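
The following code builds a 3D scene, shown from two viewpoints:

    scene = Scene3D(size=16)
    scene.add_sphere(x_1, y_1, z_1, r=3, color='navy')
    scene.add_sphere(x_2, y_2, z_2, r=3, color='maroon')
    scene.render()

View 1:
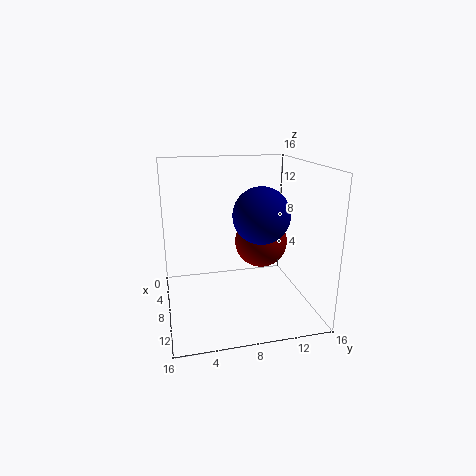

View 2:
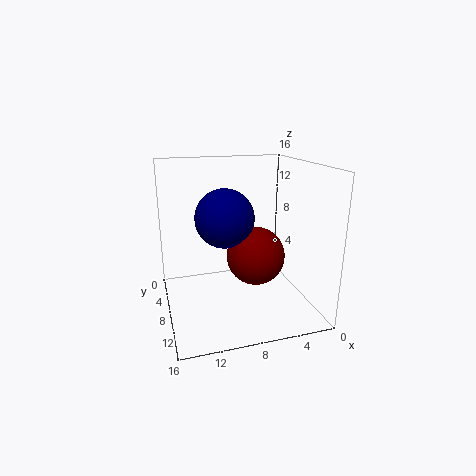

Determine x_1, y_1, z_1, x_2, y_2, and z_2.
x_1 = 10, y_1 = 10, z_1 = 11, x_2 = 7, y_2 = 11, z_2 = 7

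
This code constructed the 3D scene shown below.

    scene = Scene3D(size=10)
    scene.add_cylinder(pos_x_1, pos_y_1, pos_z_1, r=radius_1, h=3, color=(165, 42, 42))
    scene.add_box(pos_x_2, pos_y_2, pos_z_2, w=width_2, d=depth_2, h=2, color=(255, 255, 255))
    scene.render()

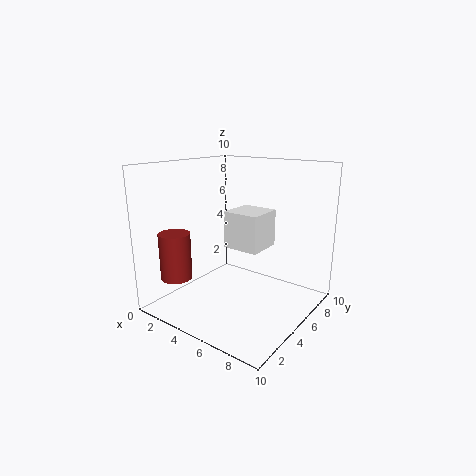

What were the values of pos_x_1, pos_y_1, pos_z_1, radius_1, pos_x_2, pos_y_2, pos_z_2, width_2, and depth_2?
pos_x_1 = 3; pos_y_1 = 1; pos_z_1 = 3; radius_1 = 1; pos_x_2 = 7; pos_y_2 = 1; pos_z_2 = 6; width_2 = 2; depth_2 = 2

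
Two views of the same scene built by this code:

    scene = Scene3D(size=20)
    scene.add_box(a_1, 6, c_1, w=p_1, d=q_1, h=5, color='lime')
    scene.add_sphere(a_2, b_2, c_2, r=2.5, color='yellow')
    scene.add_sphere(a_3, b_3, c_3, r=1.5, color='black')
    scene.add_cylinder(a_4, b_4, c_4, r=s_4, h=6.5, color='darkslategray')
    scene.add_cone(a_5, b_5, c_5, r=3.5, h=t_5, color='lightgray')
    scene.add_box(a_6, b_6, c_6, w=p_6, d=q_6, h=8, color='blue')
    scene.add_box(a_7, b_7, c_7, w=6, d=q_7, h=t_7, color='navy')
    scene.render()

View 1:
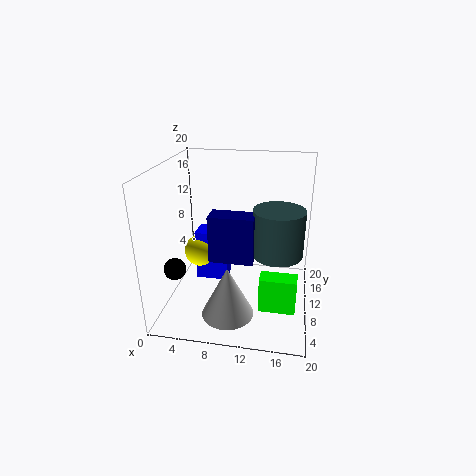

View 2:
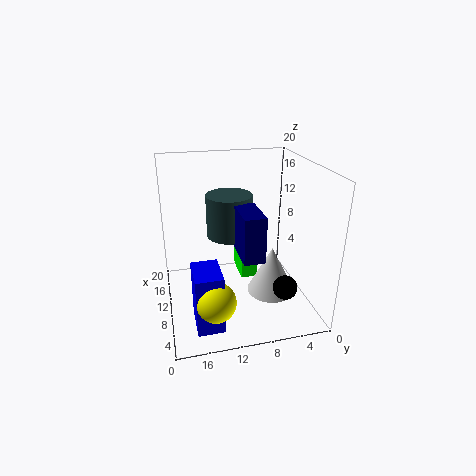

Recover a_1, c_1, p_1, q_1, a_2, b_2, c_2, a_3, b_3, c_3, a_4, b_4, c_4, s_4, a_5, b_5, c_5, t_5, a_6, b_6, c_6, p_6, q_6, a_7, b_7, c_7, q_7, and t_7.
a_1 = 13.5
c_1 = 1
p_1 = 5
q_1 = 2.5
a_2 = 3
b_2 = 14.5
c_2 = 5
a_3 = 2
b_3 = 6
c_3 = 6.5
a_4 = 15.5
b_4 = 10
c_4 = 8
s_4 = 3.5
a_5 = 9.5
b_5 = 5
c_5 = 1
t_5 = 7
a_6 = 2.5
b_6 = 13.5
c_6 = 0.5
p_6 = 5
q_6 = 3.5
a_7 = 6.5
b_7 = 7
c_7 = 7.5
q_7 = 3
t_7 = 6.5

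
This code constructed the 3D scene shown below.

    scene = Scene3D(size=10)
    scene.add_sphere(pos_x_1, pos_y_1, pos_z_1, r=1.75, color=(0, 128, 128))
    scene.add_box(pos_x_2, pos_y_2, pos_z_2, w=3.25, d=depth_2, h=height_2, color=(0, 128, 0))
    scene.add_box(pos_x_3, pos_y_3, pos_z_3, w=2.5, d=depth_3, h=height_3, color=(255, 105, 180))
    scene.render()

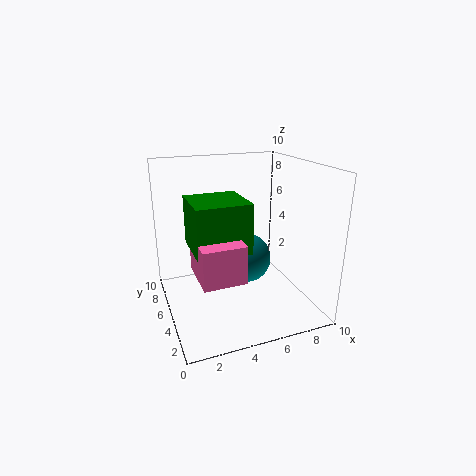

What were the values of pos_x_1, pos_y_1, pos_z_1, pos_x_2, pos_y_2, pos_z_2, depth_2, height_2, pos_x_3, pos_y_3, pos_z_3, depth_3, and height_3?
pos_x_1 = 5.75; pos_y_1 = 5.25; pos_z_1 = 3.25; pos_x_2 = 1.25; pos_y_2 = 1.25; pos_z_2 = 5.5; depth_2 = 3.25; height_2 = 3; pos_x_3 = 1.25; pos_y_3 = 0.25; pos_z_3 = 4.25; depth_3 = 3; height_3 = 2.25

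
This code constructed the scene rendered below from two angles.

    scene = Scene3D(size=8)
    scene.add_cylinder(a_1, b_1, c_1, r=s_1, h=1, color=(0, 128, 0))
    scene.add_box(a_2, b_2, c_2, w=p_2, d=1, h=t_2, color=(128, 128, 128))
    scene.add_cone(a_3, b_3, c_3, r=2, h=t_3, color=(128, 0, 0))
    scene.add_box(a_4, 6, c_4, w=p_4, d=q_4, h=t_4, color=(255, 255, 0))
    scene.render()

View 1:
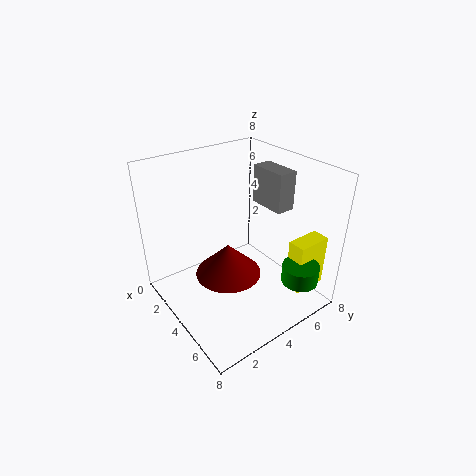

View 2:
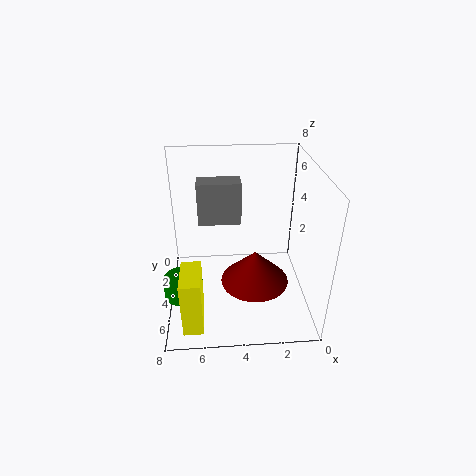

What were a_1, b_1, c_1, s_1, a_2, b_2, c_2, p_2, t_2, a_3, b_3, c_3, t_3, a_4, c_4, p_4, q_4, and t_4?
a_1 = 7
b_1 = 6
c_1 = 2
s_1 = 1
a_2 = 4
b_2 = 5
c_2 = 6
p_2 = 2
t_2 = 2
a_3 = 3
b_3 = 4
c_3 = 1
t_3 = 2
a_4 = 6
c_4 = 1
p_4 = 1
q_4 = 2
t_4 = 3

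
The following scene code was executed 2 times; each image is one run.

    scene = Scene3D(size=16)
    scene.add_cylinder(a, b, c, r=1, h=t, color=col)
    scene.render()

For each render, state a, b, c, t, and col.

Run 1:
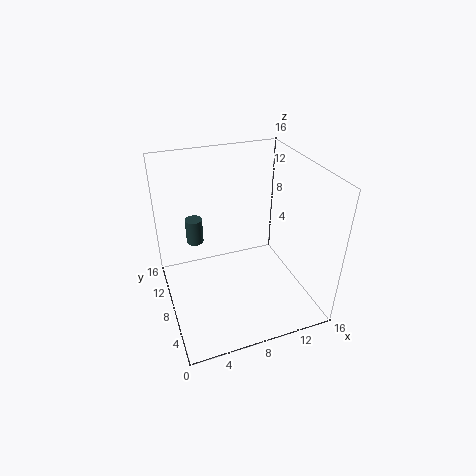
a = 4, b = 12, c = 6, t = 3, col = 'darkslategray'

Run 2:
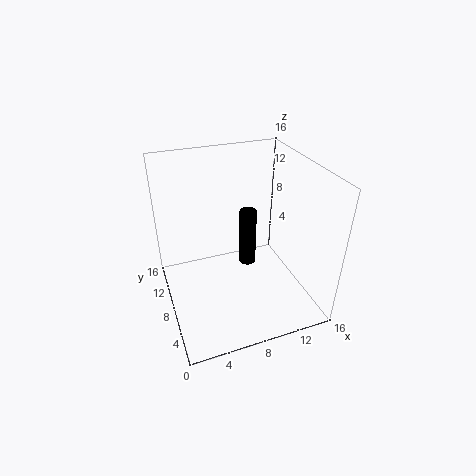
a = 10, b = 10, c = 3, t = 7, col = 'black'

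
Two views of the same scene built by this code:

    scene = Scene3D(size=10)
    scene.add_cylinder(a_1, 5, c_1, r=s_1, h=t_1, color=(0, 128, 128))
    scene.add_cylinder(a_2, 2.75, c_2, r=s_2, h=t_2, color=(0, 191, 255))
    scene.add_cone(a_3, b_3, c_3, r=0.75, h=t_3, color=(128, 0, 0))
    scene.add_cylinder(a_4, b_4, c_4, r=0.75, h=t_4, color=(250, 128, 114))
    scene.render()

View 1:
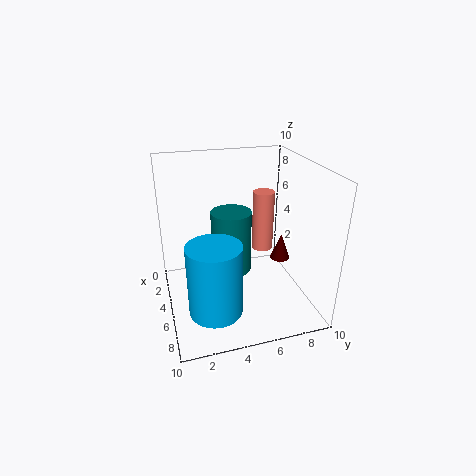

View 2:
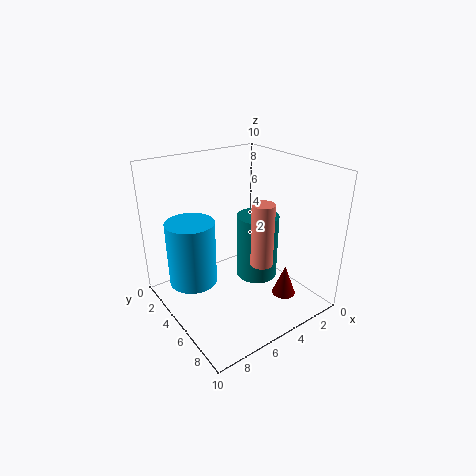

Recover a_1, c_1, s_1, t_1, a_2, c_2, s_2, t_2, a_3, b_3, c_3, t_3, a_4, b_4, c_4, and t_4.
a_1 = 3.25, c_1 = 1.5, s_1 = 1.5, t_1 = 4.75, a_2 = 7.5, c_2 = 1.25, s_2 = 1.75, t_2 = 4.75, a_3 = 4, b_3 = 8.75, c_3 = 2.25, t_3 = 2, a_4 = 4.5, b_4 = 7, c_4 = 3.75, t_4 = 4.25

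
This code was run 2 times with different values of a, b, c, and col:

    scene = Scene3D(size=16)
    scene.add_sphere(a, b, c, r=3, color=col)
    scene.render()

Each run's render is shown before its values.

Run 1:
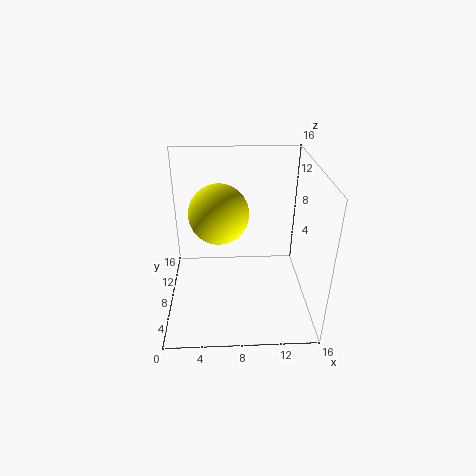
a = 6
b = 6
c = 12
col = 'yellow'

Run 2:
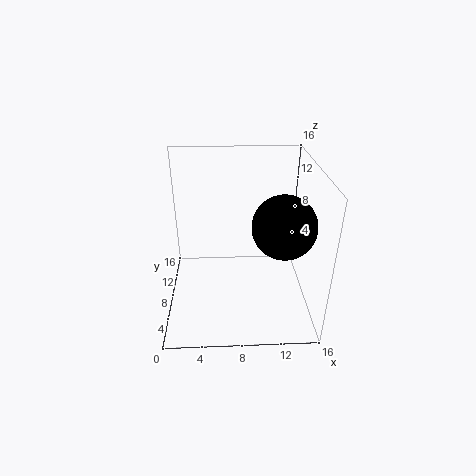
a = 12
b = 3
c = 12
col = 'black'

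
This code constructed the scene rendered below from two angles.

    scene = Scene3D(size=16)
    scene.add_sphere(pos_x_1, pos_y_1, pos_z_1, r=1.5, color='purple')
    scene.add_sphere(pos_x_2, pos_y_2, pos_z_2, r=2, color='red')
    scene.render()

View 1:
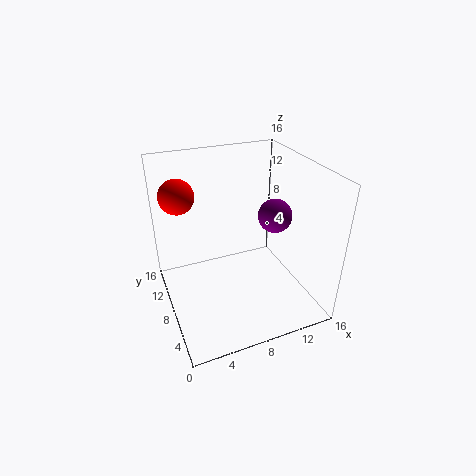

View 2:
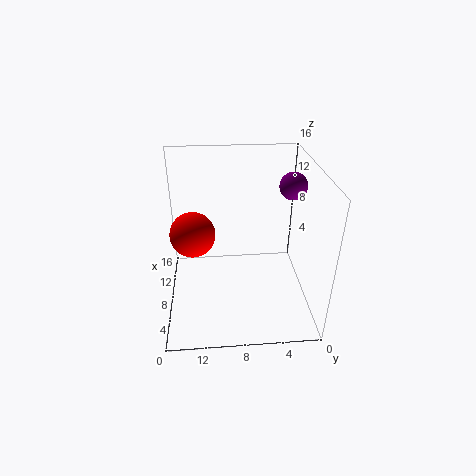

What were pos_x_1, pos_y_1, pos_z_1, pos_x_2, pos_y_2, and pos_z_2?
pos_x_1 = 9; pos_y_1 = 2; pos_z_1 = 13.5; pos_x_2 = 2.5; pos_y_2 = 12.5; pos_z_2 = 12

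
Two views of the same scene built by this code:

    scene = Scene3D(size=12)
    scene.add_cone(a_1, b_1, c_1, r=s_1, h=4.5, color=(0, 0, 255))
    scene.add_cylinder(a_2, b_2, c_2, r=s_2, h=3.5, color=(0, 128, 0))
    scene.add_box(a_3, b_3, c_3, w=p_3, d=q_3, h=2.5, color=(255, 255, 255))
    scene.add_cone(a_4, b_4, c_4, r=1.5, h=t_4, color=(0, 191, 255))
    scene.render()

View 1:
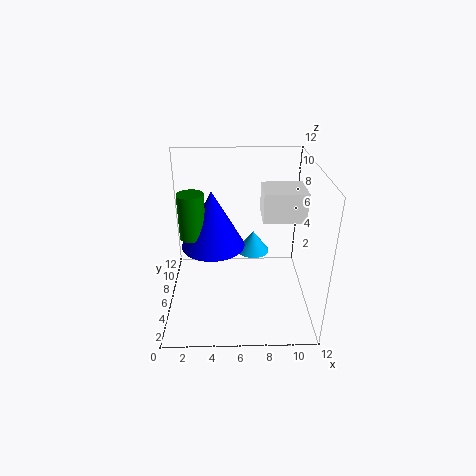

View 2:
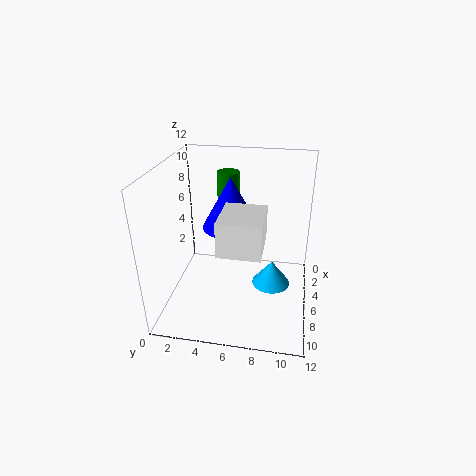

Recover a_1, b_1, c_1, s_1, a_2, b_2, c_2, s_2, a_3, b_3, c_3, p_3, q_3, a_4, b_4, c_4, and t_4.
a_1 = 4, b_1 = 5, c_1 = 6, s_1 = 2.5, a_2 = 2.5, b_2 = 4.5, c_2 = 7, s_2 = 1, a_3 = 8, b_3 = 5.5, c_3 = 7.5, p_3 = 3.5, q_3 = 3, a_4 = 7.5, b_4 = 9, c_4 = 3, t_4 = 2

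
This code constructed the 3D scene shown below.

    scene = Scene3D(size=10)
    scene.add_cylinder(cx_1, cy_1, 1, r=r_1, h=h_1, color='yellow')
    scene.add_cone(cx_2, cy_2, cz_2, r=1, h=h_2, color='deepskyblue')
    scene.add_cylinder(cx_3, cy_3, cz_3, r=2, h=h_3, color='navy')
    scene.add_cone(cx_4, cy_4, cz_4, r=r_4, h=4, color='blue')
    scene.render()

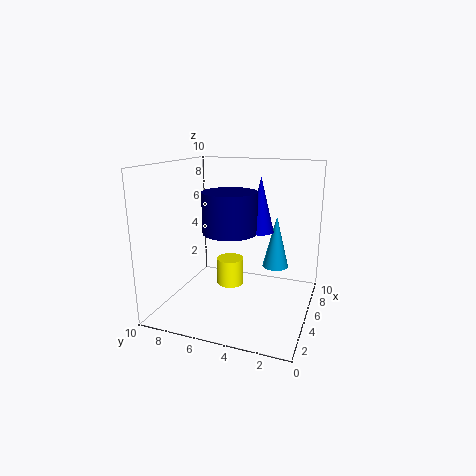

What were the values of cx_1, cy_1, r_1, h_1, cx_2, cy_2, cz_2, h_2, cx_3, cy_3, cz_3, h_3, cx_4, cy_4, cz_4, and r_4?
cx_1 = 6
cy_1 = 6
r_1 = 1
h_1 = 2
cx_2 = 8
cy_2 = 3
cz_2 = 2
h_2 = 4
cx_3 = 6
cy_3 = 6
cz_3 = 5
h_3 = 3
cx_4 = 7
cy_4 = 4
cz_4 = 5
r_4 = 1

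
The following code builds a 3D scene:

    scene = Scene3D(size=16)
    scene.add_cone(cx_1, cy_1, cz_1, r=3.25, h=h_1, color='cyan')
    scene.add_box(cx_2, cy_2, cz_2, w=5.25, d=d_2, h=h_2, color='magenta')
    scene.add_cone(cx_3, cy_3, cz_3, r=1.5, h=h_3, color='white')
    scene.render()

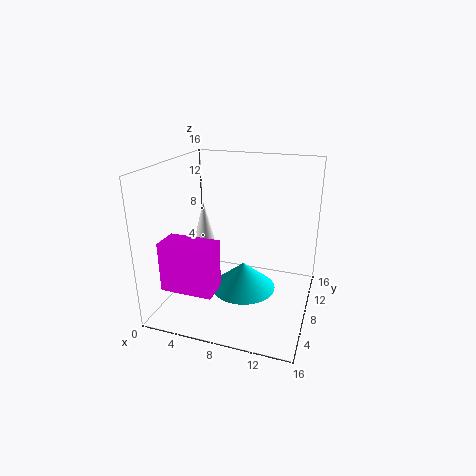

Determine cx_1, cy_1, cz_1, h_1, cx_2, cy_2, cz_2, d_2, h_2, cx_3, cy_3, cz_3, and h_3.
cx_1 = 9.75
cy_1 = 4.5
cz_1 = 4.25
h_1 = 2.75
cx_2 = 2.5
cy_2 = 0.5
cz_2 = 4.75
d_2 = 2.75
h_2 = 5
cx_3 = 5.25
cy_3 = 5.25
cz_3 = 7
h_3 = 5.75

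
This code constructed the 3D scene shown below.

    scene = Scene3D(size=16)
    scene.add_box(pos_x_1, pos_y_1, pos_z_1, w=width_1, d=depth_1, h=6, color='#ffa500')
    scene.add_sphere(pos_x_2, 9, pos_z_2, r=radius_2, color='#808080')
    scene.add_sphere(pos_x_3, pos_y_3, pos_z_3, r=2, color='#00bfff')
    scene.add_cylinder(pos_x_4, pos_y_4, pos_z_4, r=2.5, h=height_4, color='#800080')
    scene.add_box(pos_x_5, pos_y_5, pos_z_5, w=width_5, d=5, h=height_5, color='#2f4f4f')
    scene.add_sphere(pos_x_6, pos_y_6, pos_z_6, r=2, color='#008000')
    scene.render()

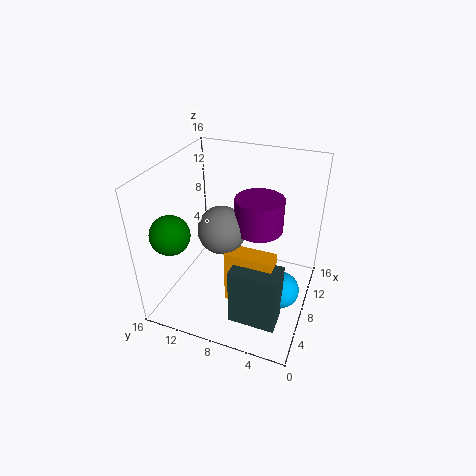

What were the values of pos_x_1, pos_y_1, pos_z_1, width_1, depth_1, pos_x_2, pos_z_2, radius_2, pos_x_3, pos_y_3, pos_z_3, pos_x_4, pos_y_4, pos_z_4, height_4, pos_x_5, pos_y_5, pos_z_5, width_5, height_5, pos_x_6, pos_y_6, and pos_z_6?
pos_x_1 = 4, pos_y_1 = 3, pos_z_1 = 2.5, width_1 = 2, depth_1 = 5, pos_x_2 = 6, pos_z_2 = 10, radius_2 = 2.5, pos_x_3 = 7, pos_y_3 = 2.5, pos_z_3 = 3, pos_x_4 = 7.5, pos_y_4 = 5.5, pos_z_4 = 10, height_4 = 3.5, pos_x_5 = 2.5, pos_y_5 = 2, pos_z_5 = 1, width_5 = 3, height_5 = 6.5, pos_x_6 = 2.5, pos_y_6 = 13, pos_z_6 = 10.5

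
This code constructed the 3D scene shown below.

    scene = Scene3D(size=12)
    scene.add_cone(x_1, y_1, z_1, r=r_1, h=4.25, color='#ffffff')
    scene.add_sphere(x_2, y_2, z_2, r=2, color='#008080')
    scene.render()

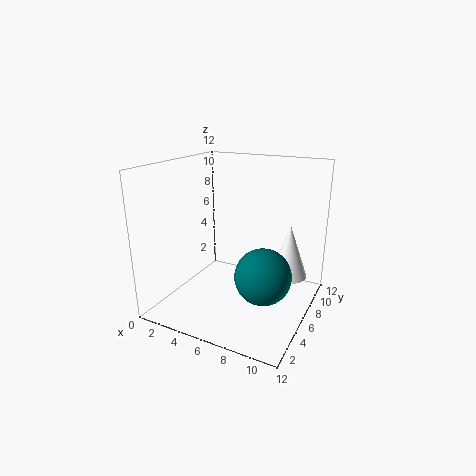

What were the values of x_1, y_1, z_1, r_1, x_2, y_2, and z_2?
x_1 = 10.25, y_1 = 6.75, z_1 = 3.25, r_1 = 1.5, x_2 = 9.75, y_2 = 2.5, z_2 = 5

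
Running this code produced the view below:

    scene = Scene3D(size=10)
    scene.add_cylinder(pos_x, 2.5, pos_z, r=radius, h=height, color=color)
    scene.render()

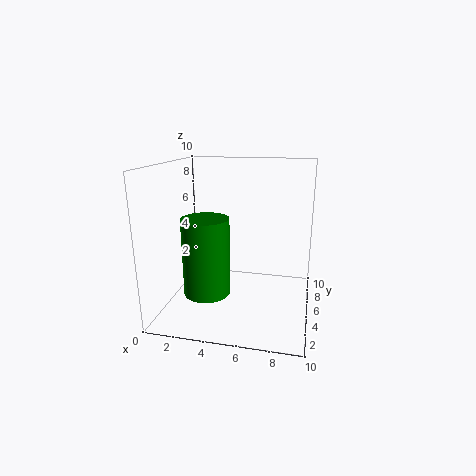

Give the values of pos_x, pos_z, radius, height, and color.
pos_x = 3.5
pos_z = 2
radius = 1.5
height = 5
color = 'green'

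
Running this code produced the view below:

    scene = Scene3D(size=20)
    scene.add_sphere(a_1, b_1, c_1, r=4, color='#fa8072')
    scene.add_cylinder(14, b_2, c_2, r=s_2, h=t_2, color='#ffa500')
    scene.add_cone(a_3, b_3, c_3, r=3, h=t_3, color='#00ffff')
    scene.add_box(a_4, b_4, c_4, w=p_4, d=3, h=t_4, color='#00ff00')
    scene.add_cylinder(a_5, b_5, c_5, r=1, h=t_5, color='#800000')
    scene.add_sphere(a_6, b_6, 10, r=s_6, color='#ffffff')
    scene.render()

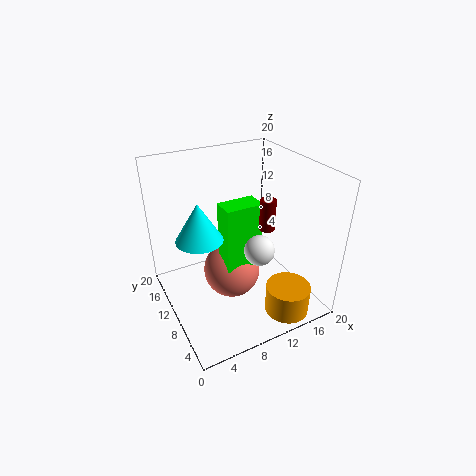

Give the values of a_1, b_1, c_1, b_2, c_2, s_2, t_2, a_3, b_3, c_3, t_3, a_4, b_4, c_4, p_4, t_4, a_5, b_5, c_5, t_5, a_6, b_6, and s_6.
a_1 = 9, b_1 = 10, c_1 = 5, b_2 = 3, c_2 = 1, s_2 = 3, t_2 = 4, a_3 = 4, b_3 = 9, c_3 = 12, t_3 = 5, a_4 = 7, b_4 = 7, c_4 = 7, p_4 = 5, t_4 = 9, a_5 = 12, b_5 = 6, c_5 = 13, t_5 = 4, a_6 = 11, b_6 = 6, s_6 = 2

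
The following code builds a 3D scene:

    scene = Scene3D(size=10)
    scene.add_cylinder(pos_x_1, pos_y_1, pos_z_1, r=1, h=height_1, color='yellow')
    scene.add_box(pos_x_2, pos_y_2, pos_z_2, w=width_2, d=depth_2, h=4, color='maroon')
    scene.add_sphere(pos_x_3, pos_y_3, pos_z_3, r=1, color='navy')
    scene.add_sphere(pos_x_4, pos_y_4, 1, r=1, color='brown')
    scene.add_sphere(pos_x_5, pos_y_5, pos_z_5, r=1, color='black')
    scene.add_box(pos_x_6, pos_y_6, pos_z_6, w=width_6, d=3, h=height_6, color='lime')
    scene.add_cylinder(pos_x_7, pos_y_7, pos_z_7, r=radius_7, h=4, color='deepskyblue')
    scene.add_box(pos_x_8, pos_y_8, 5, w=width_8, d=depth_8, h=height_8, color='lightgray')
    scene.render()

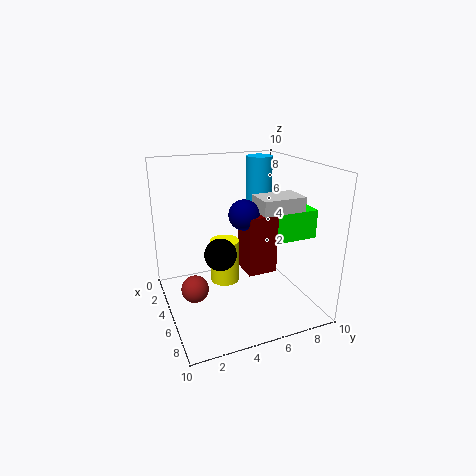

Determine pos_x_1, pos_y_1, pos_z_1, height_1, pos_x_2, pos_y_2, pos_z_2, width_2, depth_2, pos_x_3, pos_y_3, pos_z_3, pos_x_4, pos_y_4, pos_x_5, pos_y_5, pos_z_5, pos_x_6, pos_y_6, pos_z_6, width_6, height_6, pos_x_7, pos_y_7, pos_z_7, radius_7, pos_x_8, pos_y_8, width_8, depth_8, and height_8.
pos_x_1 = 5; pos_y_1 = 4; pos_z_1 = 2; height_1 = 3; pos_x_2 = 5; pos_y_2 = 5; pos_z_2 = 3; width_2 = 2; depth_2 = 2; pos_x_3 = 6; pos_y_3 = 5; pos_z_3 = 7; pos_x_4 = 4; pos_y_4 = 2; pos_x_5 = 7; pos_y_5 = 3; pos_z_5 = 5; pos_x_6 = 4; pos_y_6 = 7; pos_z_6 = 5; width_6 = 3; height_6 = 2; pos_x_7 = 2; pos_y_7 = 8; pos_z_7 = 6; radius_7 = 1; pos_x_8 = 5; pos_y_8 = 6; width_8 = 2; depth_8 = 3; height_8 = 3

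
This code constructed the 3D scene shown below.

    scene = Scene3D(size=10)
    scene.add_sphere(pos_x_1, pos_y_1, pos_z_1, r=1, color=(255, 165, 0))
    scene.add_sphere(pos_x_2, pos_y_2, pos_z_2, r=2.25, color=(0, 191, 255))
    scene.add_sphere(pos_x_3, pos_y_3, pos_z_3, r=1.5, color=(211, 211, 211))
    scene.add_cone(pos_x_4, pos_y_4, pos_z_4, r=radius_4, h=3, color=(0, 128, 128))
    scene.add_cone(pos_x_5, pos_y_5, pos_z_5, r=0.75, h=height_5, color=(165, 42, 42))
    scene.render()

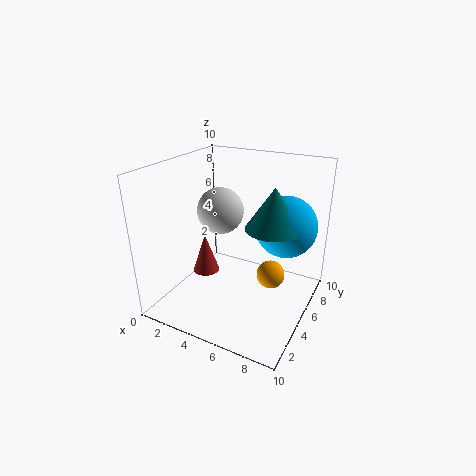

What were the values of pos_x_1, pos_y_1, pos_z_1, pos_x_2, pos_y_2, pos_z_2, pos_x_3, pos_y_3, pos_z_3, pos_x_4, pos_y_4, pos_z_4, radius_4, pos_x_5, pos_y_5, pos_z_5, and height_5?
pos_x_1 = 7.25; pos_y_1 = 5.75; pos_z_1 = 2.25; pos_x_2 = 7.5; pos_y_2 = 7.75; pos_z_2 = 5.25; pos_x_3 = 4.25; pos_y_3 = 4; pos_z_3 = 7.25; pos_x_4 = 7; pos_y_4 = 6.5; pos_z_4 = 5.5; radius_4 = 2; pos_x_5 = 5; pos_y_5 = 1; pos_z_5 = 4.75; height_5 = 2.25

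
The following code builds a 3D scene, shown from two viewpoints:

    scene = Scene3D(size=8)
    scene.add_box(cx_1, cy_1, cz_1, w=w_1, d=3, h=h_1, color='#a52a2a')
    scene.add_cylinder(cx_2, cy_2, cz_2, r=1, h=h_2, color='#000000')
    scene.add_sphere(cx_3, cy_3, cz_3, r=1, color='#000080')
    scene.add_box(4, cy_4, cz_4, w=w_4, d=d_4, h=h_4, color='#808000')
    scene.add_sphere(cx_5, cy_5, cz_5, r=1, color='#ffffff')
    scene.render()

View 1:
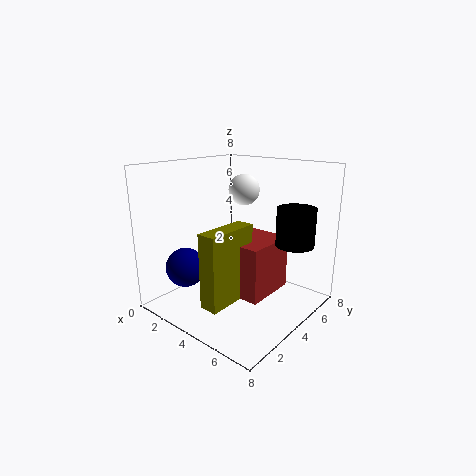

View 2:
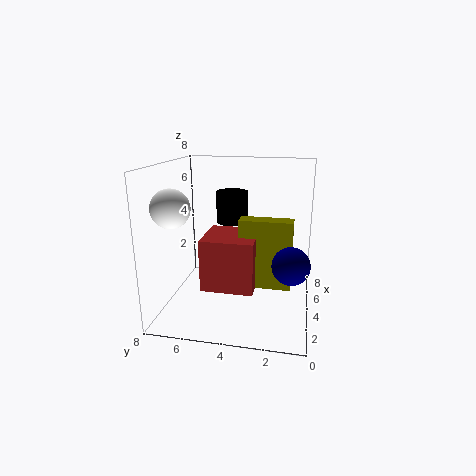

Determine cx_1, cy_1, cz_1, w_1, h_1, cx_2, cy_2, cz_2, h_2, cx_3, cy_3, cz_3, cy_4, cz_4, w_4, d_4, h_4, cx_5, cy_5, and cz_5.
cx_1 = 3, cy_1 = 3, cz_1 = 1, w_1 = 3, h_1 = 3, cx_2 = 7, cy_2 = 5, cz_2 = 4, h_2 = 2, cx_3 = 3, cy_3 = 1, cz_3 = 3, cy_4 = 1, cz_4 = 1, w_4 = 1, d_4 = 3, h_4 = 4, cx_5 = 2, cy_5 = 7, cz_5 = 6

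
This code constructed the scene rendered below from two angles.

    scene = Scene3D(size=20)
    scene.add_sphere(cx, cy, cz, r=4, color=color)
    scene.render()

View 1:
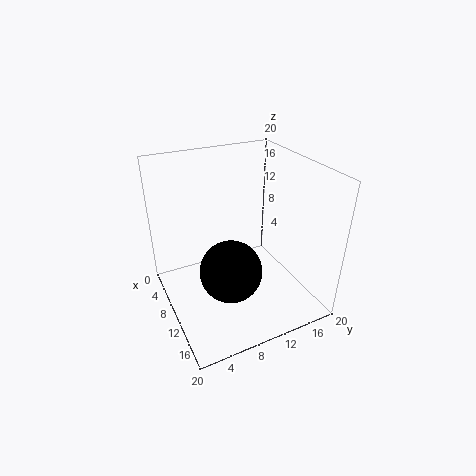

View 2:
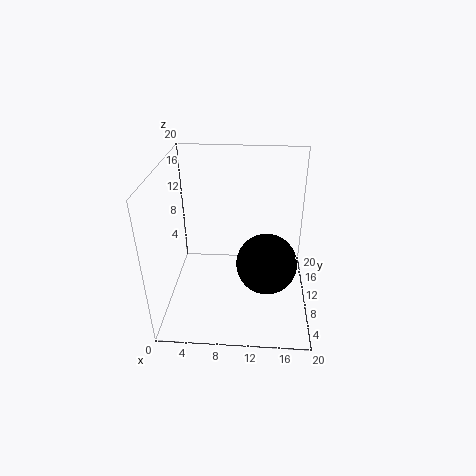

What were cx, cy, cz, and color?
cx = 14; cy = 7; cz = 8; color = 'black'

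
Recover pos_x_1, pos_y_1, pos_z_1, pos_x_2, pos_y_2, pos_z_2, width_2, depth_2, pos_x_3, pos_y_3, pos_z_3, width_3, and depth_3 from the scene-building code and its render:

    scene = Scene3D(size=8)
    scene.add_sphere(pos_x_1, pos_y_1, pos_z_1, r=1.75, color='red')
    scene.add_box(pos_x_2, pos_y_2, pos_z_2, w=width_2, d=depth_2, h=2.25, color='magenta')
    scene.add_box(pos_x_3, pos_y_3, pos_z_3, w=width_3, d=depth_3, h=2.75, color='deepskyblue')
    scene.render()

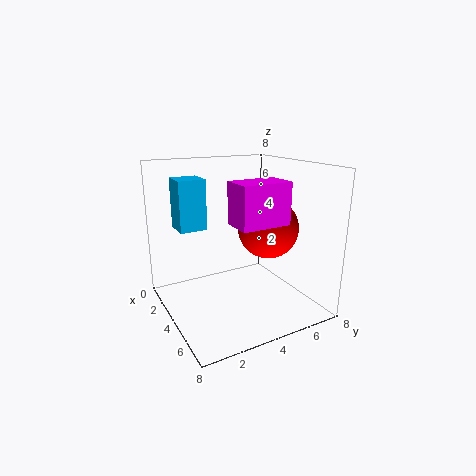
pos_x_1 = 4, pos_y_1 = 6, pos_z_1 = 4.25, pos_x_2 = 4.25, pos_y_2 = 3.25, pos_z_2 = 5, width_2 = 1.75, depth_2 = 2.75, pos_x_3 = 1.75, pos_y_3 = 1, pos_z_3 = 4.5, width_3 = 1.5, depth_3 = 1.5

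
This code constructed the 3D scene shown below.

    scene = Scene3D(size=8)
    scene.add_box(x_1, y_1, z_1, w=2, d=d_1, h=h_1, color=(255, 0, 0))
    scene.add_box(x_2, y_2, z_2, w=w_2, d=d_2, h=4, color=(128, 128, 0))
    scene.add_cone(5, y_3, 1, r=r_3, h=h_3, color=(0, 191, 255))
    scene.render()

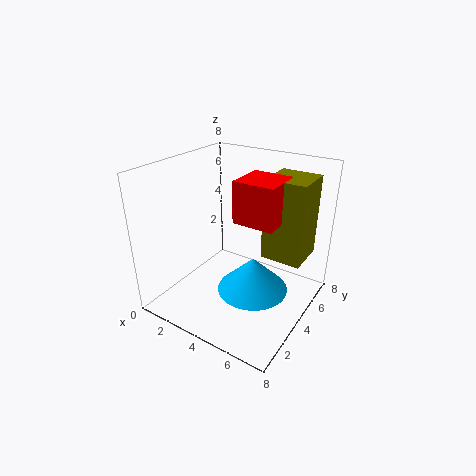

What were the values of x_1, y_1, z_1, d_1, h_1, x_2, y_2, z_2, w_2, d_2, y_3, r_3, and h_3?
x_1 = 5; y_1 = 2; z_1 = 6; d_1 = 2; h_1 = 2; x_2 = 6; y_2 = 3; z_2 = 4; w_2 = 2; d_2 = 2; y_3 = 4; r_3 = 2; h_3 = 2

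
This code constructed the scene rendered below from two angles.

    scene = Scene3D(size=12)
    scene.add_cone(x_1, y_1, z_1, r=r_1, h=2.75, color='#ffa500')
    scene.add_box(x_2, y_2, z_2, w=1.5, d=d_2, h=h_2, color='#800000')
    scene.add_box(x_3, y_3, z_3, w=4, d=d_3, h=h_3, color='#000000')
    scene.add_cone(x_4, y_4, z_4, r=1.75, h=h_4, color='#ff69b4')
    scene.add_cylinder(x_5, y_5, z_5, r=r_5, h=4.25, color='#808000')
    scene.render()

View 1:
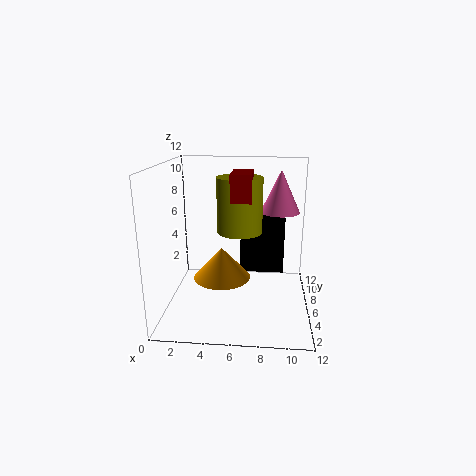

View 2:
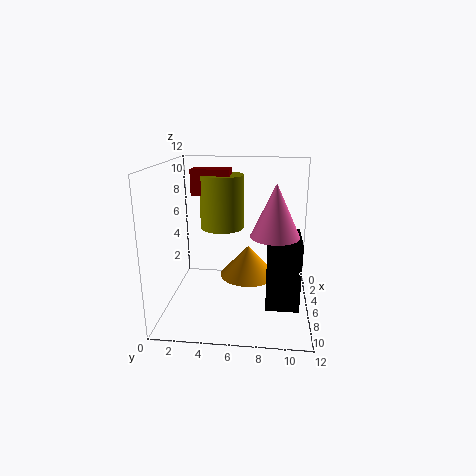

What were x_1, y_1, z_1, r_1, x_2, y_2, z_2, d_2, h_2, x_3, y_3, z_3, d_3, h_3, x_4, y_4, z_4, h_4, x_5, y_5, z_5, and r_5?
x_1 = 4.5, y_1 = 6.75, z_1 = 2, r_1 = 2.5, x_2 = 5.75, y_2 = 2.5, z_2 = 9.75, d_2 = 3, h_2 = 2, x_3 = 6, y_3 = 8.5, z_3 = 1.75, d_3 = 2.5, h_3 = 5.25, x_4 = 9.5, y_4 = 9, z_4 = 7.5, h_4 = 3.75, x_5 = 6.25, y_5 = 4.75, z_5 = 7, r_5 = 1.75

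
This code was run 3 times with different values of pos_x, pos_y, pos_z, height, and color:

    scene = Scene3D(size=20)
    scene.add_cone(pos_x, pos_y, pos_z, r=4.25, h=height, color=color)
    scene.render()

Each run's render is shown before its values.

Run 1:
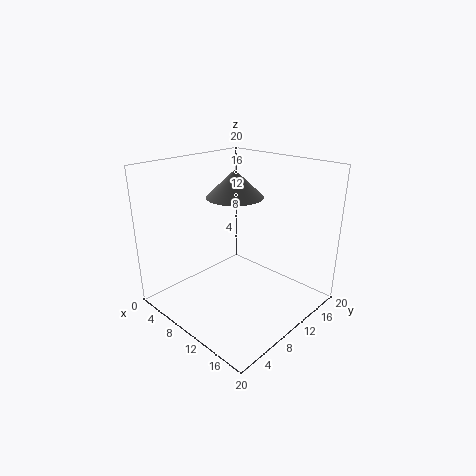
pos_x = 6.5; pos_y = 13; pos_z = 14.5; height = 4; color = 'gray'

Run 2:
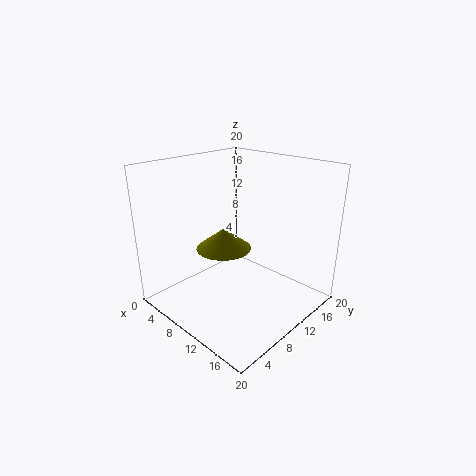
pos_x = 5.25; pos_y = 11.75; pos_z = 6.25; height = 3.25; color = 'olive'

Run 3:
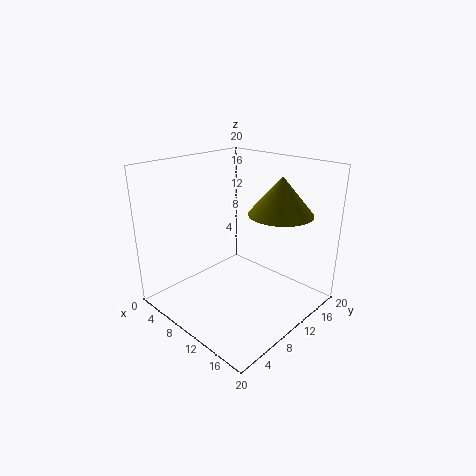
pos_x = 15; pos_y = 12.75; pos_z = 14; height = 5; color = 'olive'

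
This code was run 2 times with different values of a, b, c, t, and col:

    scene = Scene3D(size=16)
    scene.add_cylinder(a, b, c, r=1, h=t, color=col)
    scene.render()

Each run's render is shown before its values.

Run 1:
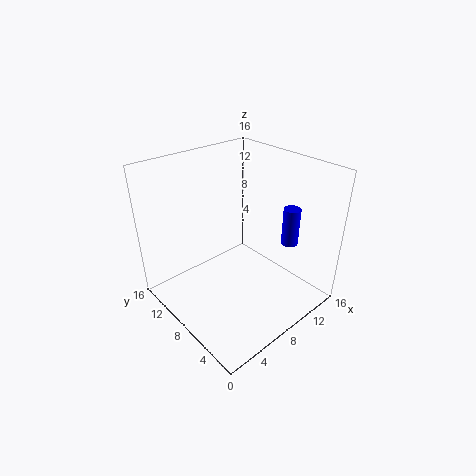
a = 14, b = 5.5, c = 6, t = 4.5, col = 'blue'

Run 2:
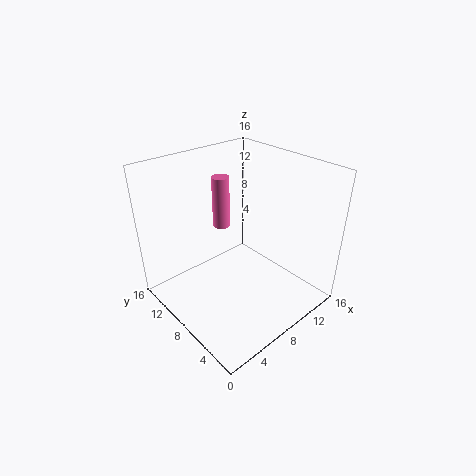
a = 8.5, b = 11.5, c = 8, t = 6, col = 'hotpink'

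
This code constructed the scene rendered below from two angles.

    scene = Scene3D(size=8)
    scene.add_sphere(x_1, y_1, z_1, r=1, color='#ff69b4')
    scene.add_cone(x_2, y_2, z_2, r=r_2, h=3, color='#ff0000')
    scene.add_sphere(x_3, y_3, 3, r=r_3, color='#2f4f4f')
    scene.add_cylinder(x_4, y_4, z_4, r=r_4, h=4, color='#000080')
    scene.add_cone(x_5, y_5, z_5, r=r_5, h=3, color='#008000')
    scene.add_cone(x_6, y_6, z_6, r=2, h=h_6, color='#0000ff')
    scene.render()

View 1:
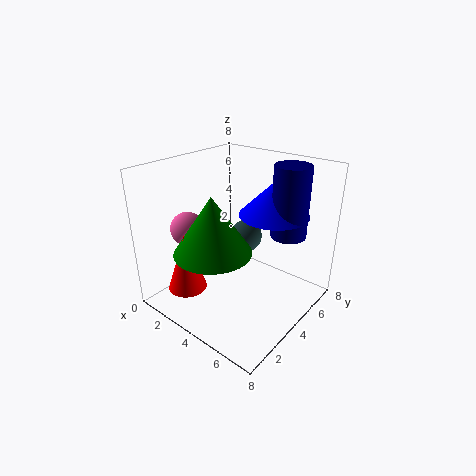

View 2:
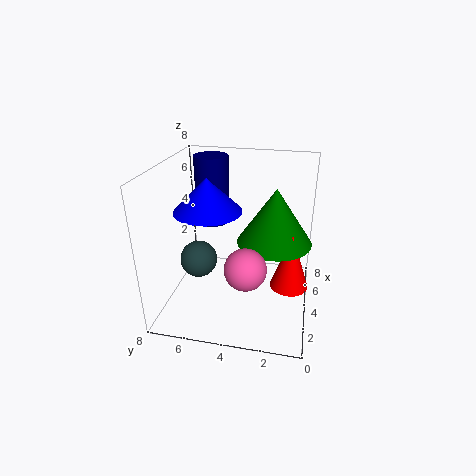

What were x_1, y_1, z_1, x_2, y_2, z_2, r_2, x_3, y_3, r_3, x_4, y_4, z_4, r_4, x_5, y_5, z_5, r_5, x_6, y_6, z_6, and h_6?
x_1 = 1
y_1 = 3
z_1 = 4
x_2 = 3
y_2 = 1
z_2 = 2
r_2 = 1
x_3 = 3
y_3 = 6
r_3 = 1
x_4 = 6
y_4 = 6
z_4 = 4
r_4 = 1
x_5 = 4
y_5 = 2
z_5 = 4
r_5 = 2
x_6 = 5
y_6 = 6
z_6 = 5
h_6 = 2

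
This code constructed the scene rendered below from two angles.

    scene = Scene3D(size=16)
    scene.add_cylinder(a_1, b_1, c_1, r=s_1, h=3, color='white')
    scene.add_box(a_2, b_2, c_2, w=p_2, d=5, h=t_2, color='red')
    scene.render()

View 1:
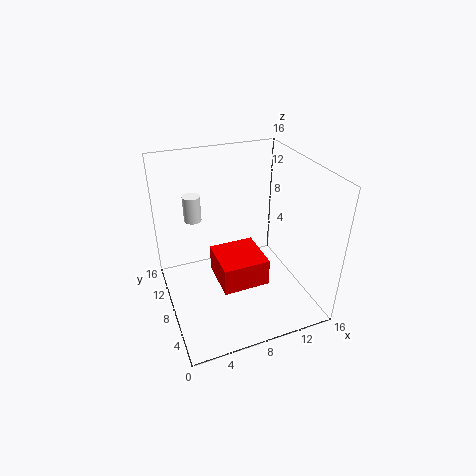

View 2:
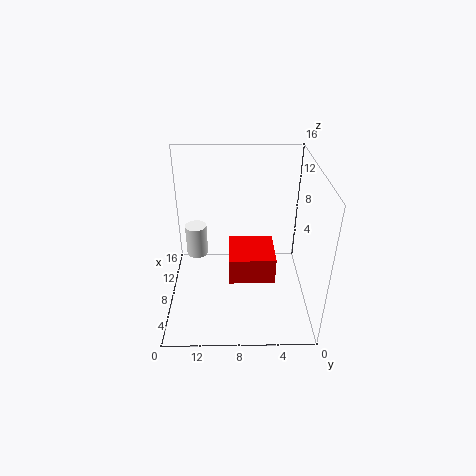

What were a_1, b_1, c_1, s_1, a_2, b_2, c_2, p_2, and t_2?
a_1 = 4; b_1 = 12; c_1 = 9; s_1 = 1; a_2 = 5; b_2 = 4; c_2 = 4; p_2 = 5; t_2 = 3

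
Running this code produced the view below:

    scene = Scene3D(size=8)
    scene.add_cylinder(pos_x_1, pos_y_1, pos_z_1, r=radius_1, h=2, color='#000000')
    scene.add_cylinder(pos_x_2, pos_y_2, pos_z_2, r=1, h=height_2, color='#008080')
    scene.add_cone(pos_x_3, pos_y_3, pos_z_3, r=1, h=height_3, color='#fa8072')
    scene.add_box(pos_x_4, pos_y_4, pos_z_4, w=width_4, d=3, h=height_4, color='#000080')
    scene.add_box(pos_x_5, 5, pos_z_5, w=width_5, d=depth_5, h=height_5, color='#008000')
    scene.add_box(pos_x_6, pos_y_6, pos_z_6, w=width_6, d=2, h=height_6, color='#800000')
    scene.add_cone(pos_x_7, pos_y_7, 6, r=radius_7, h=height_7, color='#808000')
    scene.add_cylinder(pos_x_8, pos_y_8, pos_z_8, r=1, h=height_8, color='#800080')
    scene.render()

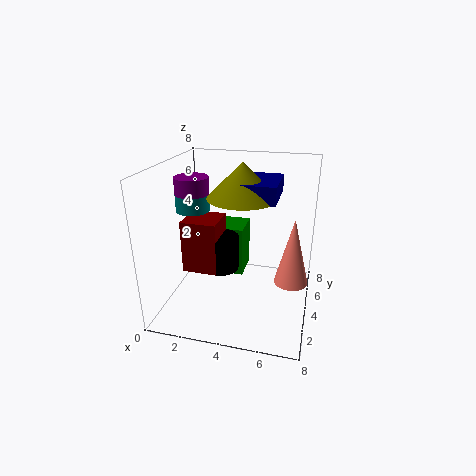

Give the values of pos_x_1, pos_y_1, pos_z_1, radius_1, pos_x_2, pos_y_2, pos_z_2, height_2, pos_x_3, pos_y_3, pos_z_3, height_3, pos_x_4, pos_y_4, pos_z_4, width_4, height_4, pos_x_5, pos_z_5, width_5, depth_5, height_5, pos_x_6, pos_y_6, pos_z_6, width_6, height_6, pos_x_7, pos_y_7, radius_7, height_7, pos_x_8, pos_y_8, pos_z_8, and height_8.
pos_x_1 = 3
pos_y_1 = 4
pos_z_1 = 2
radius_1 = 1
pos_x_2 = 1
pos_y_2 = 5
pos_z_2 = 5
height_2 = 1
pos_x_3 = 7
pos_y_3 = 5
pos_z_3 = 1
height_3 = 4
pos_x_4 = 4
pos_y_4 = 4
pos_z_4 = 6
width_4 = 2
height_4 = 1
pos_x_5 = 2
pos_z_5 = 1
width_5 = 2
depth_5 = 2
height_5 = 3
pos_x_6 = 1
pos_y_6 = 3
pos_z_6 = 2
width_6 = 2
height_6 = 3
pos_x_7 = 4
pos_y_7 = 5
radius_7 = 2
height_7 = 2
pos_x_8 = 1
pos_y_8 = 5
pos_z_8 = 6
height_8 = 1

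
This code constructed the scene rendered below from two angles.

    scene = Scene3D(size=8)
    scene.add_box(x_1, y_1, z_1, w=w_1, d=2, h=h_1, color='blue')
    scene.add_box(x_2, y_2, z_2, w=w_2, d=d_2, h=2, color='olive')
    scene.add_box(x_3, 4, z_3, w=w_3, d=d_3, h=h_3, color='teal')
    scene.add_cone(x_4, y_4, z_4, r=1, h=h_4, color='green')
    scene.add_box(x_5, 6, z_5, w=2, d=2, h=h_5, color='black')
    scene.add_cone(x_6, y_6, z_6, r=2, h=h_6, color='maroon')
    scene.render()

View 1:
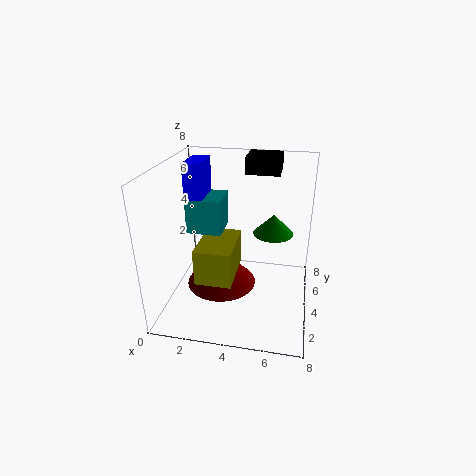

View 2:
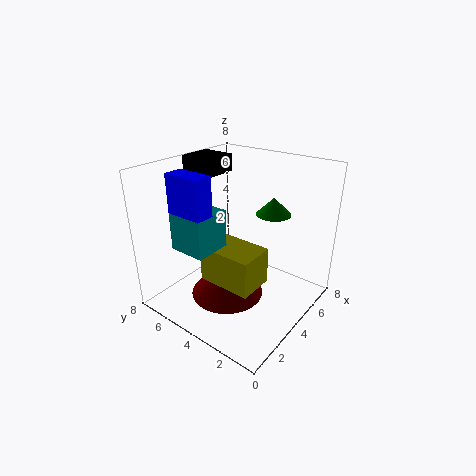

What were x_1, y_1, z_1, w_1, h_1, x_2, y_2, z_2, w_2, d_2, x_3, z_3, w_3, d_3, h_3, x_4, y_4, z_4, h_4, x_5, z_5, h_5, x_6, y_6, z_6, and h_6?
x_1 = 1; y_1 = 4; z_1 = 6; w_1 = 1; h_1 = 2; x_2 = 2; y_2 = 2; z_2 = 2; w_2 = 2; d_2 = 3; x_3 = 1; z_3 = 4; w_3 = 2; d_3 = 2; h_3 = 2; x_4 = 6; y_4 = 3; z_4 = 5; h_4 = 1; x_5 = 4; z_5 = 7; h_5 = 1; x_6 = 3; y_6 = 4; z_6 = 1; h_6 = 2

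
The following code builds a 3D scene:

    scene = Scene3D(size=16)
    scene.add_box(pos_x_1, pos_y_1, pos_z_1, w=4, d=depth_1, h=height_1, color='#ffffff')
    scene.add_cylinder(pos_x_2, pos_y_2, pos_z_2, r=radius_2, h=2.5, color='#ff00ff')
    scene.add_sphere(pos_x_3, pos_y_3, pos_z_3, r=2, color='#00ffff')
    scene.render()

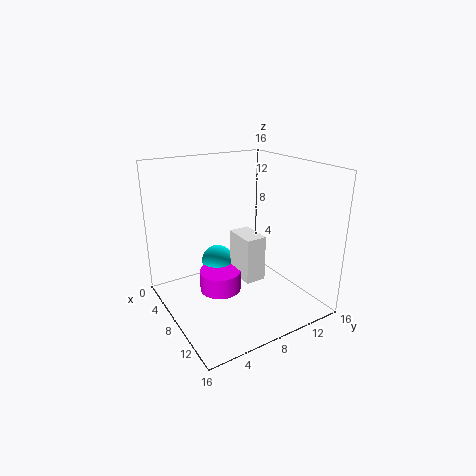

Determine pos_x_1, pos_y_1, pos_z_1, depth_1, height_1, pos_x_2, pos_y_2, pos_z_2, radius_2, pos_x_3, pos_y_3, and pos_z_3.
pos_x_1 = 4.5, pos_y_1 = 9, pos_z_1 = 2, depth_1 = 2.5, height_1 = 5.5, pos_x_2 = 5.5, pos_y_2 = 7, pos_z_2 = 0.5, radius_2 = 2.5, pos_x_3 = 3, pos_y_3 = 8, pos_z_3 = 3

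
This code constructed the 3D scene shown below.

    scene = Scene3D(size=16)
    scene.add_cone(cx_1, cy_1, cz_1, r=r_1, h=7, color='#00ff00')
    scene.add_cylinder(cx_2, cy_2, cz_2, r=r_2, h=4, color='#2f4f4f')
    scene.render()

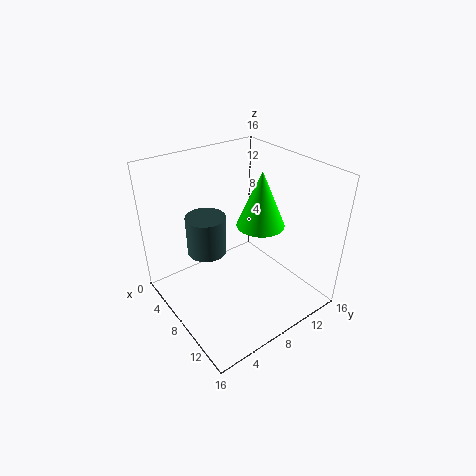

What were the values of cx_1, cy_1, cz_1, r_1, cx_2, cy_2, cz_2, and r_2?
cx_1 = 6
cy_1 = 13
cz_1 = 7
r_1 = 3
cx_2 = 8
cy_2 = 4
cz_2 = 8
r_2 = 2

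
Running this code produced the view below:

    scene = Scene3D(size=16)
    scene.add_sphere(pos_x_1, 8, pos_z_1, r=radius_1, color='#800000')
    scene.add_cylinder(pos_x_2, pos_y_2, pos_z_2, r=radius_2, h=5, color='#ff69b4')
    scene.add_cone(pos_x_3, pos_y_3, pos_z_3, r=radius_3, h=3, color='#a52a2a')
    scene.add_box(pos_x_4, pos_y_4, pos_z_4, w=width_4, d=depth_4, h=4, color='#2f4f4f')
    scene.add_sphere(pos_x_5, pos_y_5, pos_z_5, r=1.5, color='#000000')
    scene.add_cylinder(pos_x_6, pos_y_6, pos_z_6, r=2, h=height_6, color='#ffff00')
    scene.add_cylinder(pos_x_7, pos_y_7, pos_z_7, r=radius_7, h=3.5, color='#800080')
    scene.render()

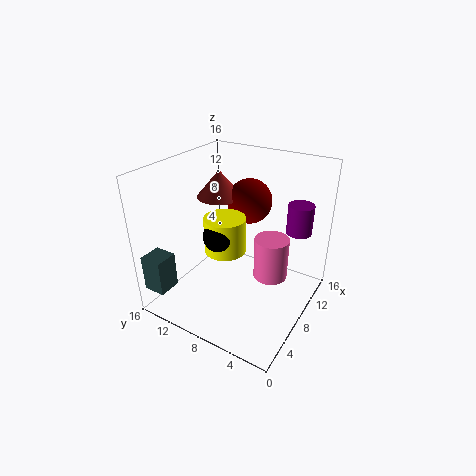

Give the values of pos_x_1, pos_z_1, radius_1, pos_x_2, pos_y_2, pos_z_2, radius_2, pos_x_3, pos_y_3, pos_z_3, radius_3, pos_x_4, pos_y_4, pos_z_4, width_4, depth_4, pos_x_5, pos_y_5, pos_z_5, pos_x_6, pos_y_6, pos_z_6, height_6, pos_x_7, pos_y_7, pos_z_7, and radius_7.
pos_x_1 = 10.5
pos_z_1 = 11.5
radius_1 = 2.5
pos_x_2 = 10.5
pos_y_2 = 5
pos_z_2 = 2.5
radius_2 = 2
pos_x_3 = 9
pos_y_3 = 11
pos_z_3 = 12
radius_3 = 2.5
pos_x_4 = 0.5
pos_y_4 = 13
pos_z_4 = 3
width_4 = 2.5
depth_4 = 2.5
pos_x_5 = 3
pos_y_5 = 7
pos_z_5 = 11
pos_x_6 = 4
pos_y_6 = 7
pos_z_6 = 9
height_6 = 3.5
pos_x_7 = 13.5
pos_y_7 = 3
pos_z_7 = 7.5
radius_7 = 1.5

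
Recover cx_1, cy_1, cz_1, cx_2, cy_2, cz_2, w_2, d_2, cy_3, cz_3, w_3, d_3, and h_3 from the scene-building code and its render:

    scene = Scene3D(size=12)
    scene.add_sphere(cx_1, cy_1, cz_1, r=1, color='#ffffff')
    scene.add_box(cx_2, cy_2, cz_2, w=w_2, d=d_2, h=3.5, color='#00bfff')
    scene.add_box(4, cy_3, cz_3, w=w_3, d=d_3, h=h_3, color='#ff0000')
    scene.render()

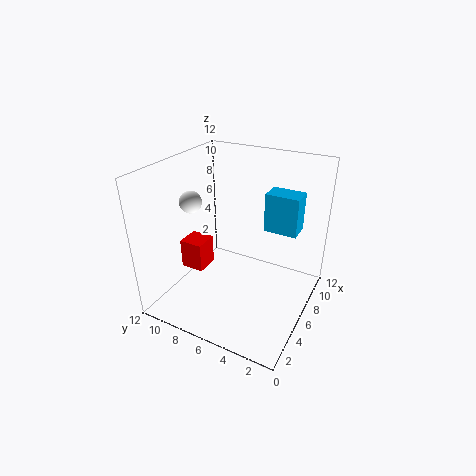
cx_1 = 6.5; cy_1 = 11; cz_1 = 8; cx_2 = 9; cy_2 = 2; cz_2 = 5.5; w_2 = 2; d_2 = 3; cy_3 = 8.5; cz_3 = 3; w_3 = 2; d_3 = 2; h_3 = 2.5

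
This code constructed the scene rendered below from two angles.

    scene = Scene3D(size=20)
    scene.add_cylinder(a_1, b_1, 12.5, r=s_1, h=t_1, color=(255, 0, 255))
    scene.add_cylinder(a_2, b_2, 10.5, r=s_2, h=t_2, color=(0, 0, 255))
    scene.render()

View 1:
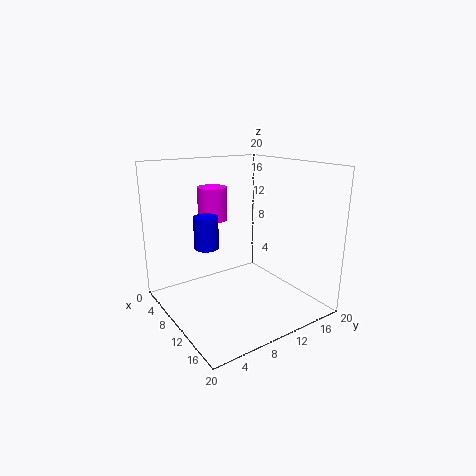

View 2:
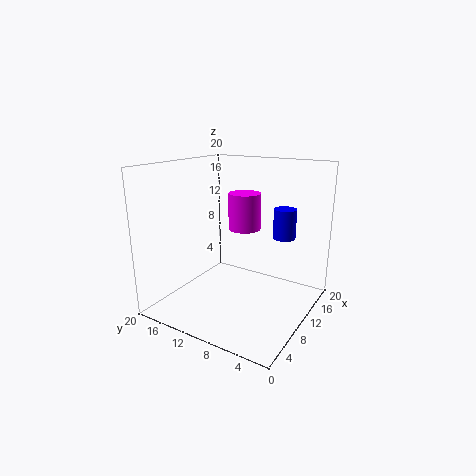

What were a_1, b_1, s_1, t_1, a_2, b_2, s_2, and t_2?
a_1 = 7.5; b_1 = 7.5; s_1 = 2; t_1 = 4.5; a_2 = 12; b_2 = 4; s_2 = 1.5; t_2 = 4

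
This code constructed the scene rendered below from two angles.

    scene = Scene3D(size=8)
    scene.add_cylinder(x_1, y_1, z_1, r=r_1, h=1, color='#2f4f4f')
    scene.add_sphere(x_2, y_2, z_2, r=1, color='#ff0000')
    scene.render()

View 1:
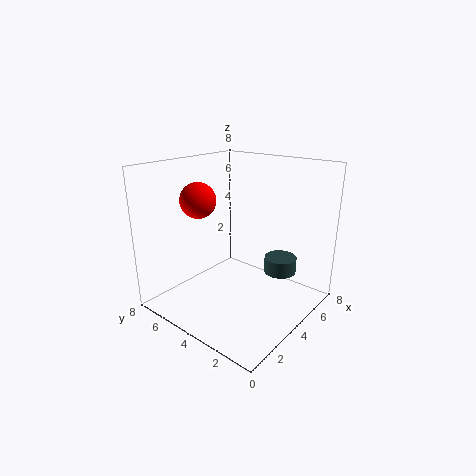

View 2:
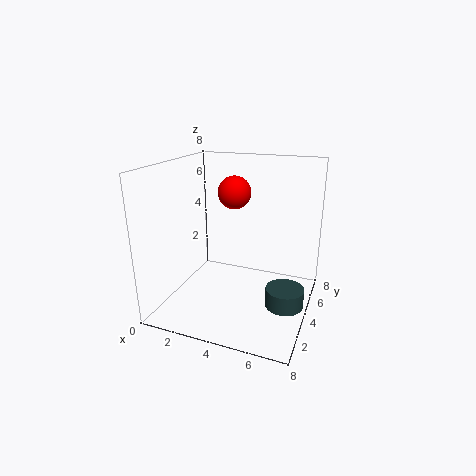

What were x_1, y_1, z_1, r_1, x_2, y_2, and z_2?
x_1 = 7; y_1 = 3; z_1 = 1; r_1 = 1; x_2 = 3; y_2 = 6; z_2 = 6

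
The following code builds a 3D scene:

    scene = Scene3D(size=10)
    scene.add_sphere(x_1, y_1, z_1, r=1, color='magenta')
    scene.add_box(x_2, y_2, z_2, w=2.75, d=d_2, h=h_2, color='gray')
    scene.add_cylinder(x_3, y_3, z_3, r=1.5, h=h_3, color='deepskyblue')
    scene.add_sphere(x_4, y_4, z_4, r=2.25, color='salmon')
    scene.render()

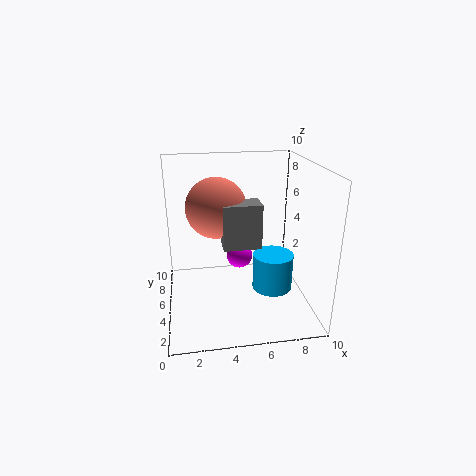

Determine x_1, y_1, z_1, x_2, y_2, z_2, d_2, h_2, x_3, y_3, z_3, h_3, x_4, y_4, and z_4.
x_1 = 5.5; y_1 = 7.25; z_1 = 2.5; x_2 = 4; y_2 = 5; z_2 = 4; d_2 = 1.75; h_2 = 3.25; x_3 = 7.75; y_3 = 5.5; z_3 = 0.5; h_3 = 2.75; x_4 = 3.75; y_4 = 7.25; z_4 = 6.5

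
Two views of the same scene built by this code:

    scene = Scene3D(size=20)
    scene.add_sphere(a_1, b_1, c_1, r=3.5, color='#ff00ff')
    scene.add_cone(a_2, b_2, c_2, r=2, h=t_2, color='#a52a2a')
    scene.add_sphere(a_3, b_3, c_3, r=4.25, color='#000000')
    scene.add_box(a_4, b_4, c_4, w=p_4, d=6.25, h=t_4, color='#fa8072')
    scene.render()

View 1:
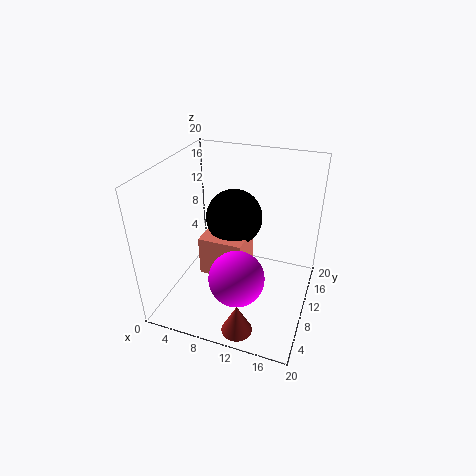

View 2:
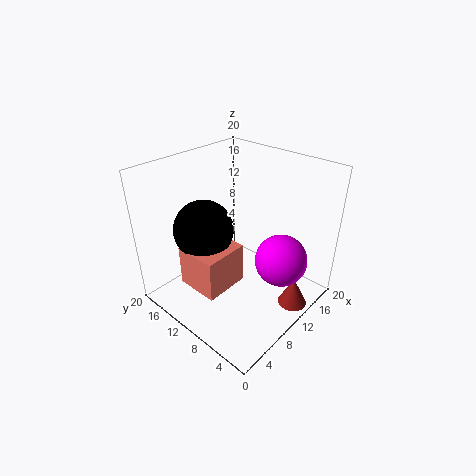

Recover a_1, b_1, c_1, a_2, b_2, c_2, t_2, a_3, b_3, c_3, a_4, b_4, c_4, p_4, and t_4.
a_1 = 12
b_1 = 4
c_1 = 8
a_2 = 12.75
b_2 = 2
c_2 = 1.25
t_2 = 4
a_3 = 7.75
b_3 = 14.5
c_3 = 10.5
a_4 = 4
b_4 = 9.5
c_4 = 2.75
p_4 = 6.5
t_4 = 6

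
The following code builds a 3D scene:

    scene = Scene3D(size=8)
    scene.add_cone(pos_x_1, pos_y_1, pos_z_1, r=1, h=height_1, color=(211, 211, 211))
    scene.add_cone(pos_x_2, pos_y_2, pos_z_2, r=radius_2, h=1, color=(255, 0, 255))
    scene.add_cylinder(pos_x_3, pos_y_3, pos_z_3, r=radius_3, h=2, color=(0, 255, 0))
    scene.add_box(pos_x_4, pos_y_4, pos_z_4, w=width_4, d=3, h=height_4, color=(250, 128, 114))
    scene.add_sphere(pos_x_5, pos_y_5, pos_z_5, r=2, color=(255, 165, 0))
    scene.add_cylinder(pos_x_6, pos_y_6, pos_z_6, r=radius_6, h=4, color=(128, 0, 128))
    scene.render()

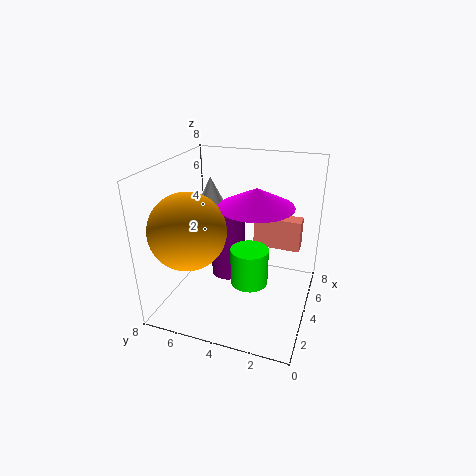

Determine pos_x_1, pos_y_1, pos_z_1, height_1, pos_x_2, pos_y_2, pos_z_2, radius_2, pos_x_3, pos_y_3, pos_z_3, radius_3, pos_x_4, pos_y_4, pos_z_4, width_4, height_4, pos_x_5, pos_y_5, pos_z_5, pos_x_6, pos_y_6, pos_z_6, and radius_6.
pos_x_1 = 5, pos_y_1 = 6, pos_z_1 = 5, height_1 = 2, pos_x_2 = 4, pos_y_2 = 3, pos_z_2 = 6, radius_2 = 2, pos_x_3 = 3, pos_y_3 = 3, pos_z_3 = 2, radius_3 = 1, pos_x_4 = 7, pos_y_4 = 1, pos_z_4 = 2, width_4 = 1, height_4 = 2, pos_x_5 = 2, pos_y_5 = 6, pos_z_5 = 5, pos_x_6 = 5, pos_y_6 = 5, pos_z_6 = 1, radius_6 = 1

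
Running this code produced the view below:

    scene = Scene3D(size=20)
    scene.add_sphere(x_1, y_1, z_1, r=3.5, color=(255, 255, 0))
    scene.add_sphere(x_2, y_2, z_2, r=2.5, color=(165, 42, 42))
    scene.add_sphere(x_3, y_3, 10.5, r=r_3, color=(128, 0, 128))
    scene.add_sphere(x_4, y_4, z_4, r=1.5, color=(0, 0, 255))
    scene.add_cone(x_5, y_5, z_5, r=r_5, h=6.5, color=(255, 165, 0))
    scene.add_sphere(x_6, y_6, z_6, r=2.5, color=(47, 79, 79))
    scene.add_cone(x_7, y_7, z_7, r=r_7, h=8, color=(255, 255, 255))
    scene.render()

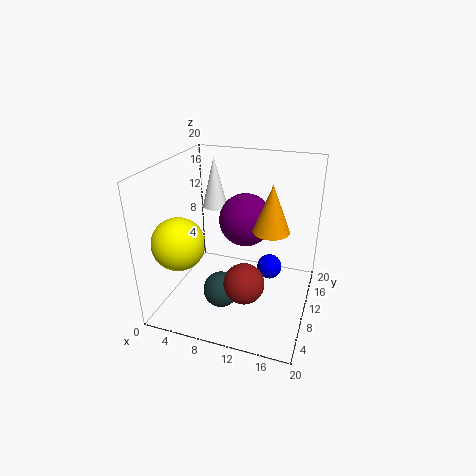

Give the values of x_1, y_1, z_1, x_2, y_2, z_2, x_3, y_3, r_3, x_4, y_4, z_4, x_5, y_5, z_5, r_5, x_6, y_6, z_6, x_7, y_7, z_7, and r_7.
x_1 = 3.5, y_1 = 5, z_1 = 10.5, x_2 = 13, y_2 = 3.5, z_2 = 7.5, x_3 = 9.5, y_3 = 15, r_3 = 4, x_4 = 15.5, y_4 = 6, z_4 = 9, x_5 = 14.5, y_5 = 10.5, z_5 = 11.5, r_5 = 2.5, x_6 = 8.5, y_6 = 7, z_6 = 3, x_7 = 3.5, y_7 = 17.5, z_7 = 11, r_7 = 2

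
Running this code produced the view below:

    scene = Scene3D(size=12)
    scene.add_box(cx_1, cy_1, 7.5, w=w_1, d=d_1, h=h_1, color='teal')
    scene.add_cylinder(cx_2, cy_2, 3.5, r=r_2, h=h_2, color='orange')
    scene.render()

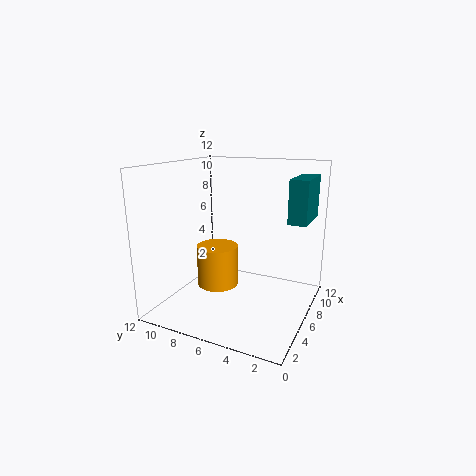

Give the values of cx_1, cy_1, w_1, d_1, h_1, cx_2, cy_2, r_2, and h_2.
cx_1 = 6.5; cy_1 = 0.5; w_1 = 4; d_1 = 1.5; h_1 = 3.5; cx_2 = 2.5; cy_2 = 6; r_2 = 1.5; h_2 = 3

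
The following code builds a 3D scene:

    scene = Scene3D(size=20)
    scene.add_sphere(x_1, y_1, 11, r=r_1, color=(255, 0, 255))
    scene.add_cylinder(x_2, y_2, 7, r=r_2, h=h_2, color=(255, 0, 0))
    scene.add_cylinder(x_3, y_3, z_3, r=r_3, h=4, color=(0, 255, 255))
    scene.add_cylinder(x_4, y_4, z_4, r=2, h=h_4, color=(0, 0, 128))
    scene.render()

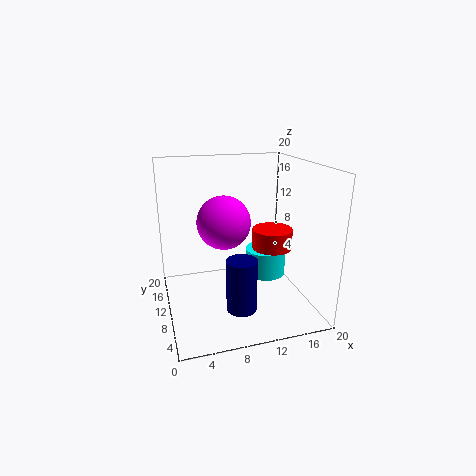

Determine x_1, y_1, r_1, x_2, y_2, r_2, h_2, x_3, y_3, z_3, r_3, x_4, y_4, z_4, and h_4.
x_1 = 9
y_1 = 14
r_1 = 4
x_2 = 16
y_2 = 12
r_2 = 3
h_2 = 3
x_3 = 15
y_3 = 12
z_3 = 3
r_3 = 3
x_4 = 9
y_4 = 5
z_4 = 2
h_4 = 7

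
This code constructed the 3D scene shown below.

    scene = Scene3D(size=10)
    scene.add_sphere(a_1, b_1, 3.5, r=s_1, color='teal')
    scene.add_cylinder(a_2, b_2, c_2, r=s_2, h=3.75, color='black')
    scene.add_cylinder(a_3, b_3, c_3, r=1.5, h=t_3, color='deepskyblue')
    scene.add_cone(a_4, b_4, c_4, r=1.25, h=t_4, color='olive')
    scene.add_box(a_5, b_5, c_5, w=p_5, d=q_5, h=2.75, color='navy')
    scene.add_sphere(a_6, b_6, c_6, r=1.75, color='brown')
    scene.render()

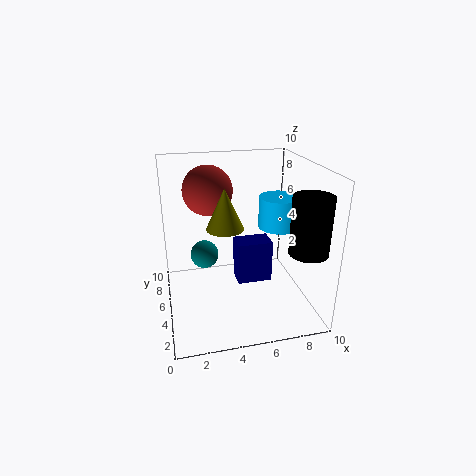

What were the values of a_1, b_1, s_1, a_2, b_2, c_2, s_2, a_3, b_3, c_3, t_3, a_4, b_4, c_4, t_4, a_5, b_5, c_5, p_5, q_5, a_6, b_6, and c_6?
a_1 = 2.75, b_1 = 6, s_1 = 1, a_2 = 8.75, b_2 = 1.75, c_2 = 5, s_2 = 1.25, a_3 = 8.25, b_3 = 5.75, c_3 = 5.25, t_3 = 2.25, a_4 = 4, b_4 = 4.5, c_4 = 6, t_4 = 2.75, a_5 = 4.5, b_5 = 2.75, c_5 = 2.75, p_5 = 2.25, q_5 = 1.5, a_6 = 3.25, b_6 = 6.75, c_6 = 8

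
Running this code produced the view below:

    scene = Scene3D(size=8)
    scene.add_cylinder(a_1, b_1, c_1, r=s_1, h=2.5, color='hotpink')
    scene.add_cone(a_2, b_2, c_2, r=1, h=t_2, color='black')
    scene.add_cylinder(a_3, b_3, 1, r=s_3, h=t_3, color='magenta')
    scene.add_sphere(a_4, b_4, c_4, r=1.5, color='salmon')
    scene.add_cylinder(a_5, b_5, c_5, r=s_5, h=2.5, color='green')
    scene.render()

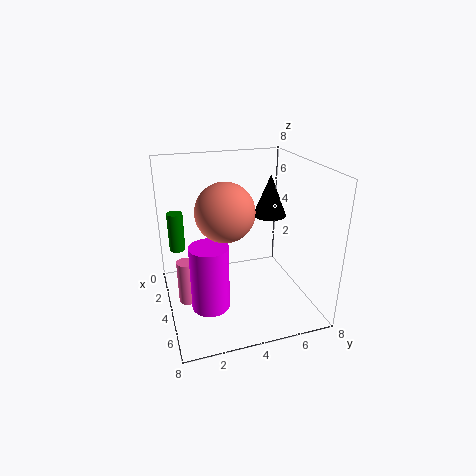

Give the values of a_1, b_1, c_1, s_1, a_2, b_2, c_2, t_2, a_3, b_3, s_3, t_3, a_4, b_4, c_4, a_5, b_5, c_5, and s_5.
a_1 = 4
b_1 = 1
c_1 = 0.5
s_1 = 0.5
a_2 = 2.5
b_2 = 6.5
c_2 = 4.5
t_2 = 2.5
a_3 = 5.5
b_3 = 2
s_3 = 1
t_3 = 3.5
a_4 = 5
b_4 = 3
c_4 = 6
a_5 = 0.5
b_5 = 1
c_5 = 2
s_5 = 0.5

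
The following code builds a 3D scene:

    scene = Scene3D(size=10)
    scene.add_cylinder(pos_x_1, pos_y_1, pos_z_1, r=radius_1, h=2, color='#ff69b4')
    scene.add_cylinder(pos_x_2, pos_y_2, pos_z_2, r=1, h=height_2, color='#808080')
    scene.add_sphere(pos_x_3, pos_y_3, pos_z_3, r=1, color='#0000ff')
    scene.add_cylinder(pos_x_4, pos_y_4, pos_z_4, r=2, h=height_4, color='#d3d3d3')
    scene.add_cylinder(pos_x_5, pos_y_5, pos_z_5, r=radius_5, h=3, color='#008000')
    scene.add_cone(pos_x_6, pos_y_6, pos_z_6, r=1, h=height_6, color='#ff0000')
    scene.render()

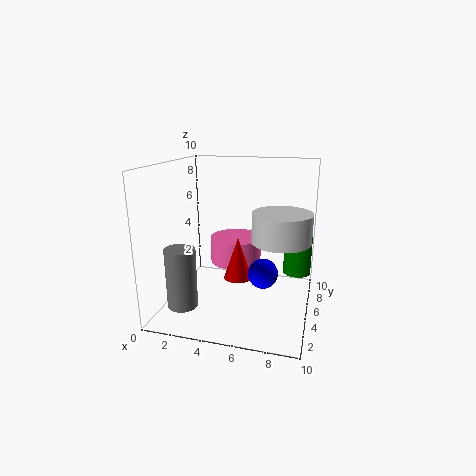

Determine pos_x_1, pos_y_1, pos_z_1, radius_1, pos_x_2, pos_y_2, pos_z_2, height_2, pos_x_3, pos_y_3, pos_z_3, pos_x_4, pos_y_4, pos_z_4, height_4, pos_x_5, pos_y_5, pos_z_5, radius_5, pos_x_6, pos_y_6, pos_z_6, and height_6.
pos_x_1 = 4, pos_y_1 = 8, pos_z_1 = 2, radius_1 = 2, pos_x_2 = 2, pos_y_2 = 2, pos_z_2 = 1, height_2 = 4, pos_x_3 = 7, pos_y_3 = 4, pos_z_3 = 3, pos_x_4 = 8, pos_y_4 = 5, pos_z_4 = 5, height_4 = 2, pos_x_5 = 9, pos_y_5 = 7, pos_z_5 = 2, radius_5 = 1, pos_x_6 = 5, pos_y_6 = 5, pos_z_6 = 2, height_6 = 3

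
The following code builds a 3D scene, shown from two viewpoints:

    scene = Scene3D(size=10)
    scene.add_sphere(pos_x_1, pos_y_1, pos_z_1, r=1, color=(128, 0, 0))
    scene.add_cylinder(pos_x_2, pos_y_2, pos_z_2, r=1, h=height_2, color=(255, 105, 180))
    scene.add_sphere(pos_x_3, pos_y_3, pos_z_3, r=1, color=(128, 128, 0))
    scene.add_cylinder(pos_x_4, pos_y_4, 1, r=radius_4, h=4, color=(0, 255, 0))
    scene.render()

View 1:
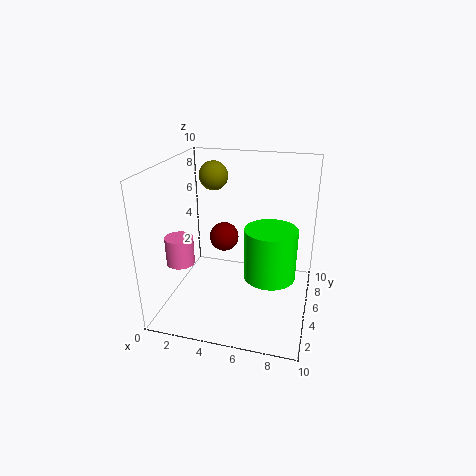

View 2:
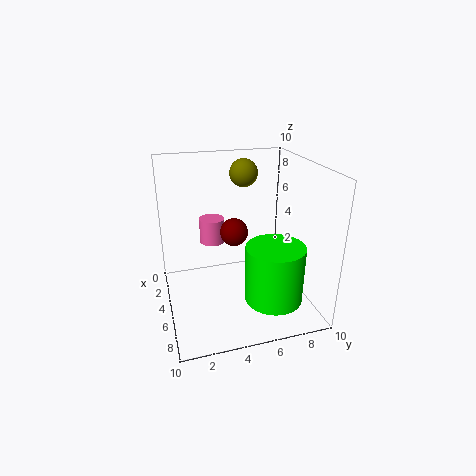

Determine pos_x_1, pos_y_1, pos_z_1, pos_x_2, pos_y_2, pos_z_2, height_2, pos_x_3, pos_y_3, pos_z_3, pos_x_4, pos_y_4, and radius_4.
pos_x_1 = 4
pos_y_1 = 5
pos_z_1 = 5
pos_x_2 = 1
pos_y_2 = 4
pos_z_2 = 3
height_2 = 2
pos_x_3 = 3
pos_y_3 = 6
pos_z_3 = 9
pos_x_4 = 7
pos_y_4 = 7
radius_4 = 2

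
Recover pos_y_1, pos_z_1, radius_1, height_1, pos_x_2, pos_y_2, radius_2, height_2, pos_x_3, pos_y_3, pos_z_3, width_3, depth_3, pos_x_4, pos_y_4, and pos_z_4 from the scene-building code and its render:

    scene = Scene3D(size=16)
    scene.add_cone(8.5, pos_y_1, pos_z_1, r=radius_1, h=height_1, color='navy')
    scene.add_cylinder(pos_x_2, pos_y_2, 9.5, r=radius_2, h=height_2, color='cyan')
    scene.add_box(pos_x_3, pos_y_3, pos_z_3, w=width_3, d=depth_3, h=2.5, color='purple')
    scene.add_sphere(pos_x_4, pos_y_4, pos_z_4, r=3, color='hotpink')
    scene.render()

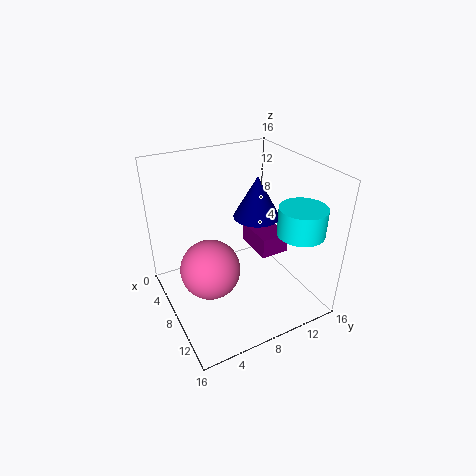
pos_y_1 = 10, pos_z_1 = 10.5, radius_1 = 2.5, height_1 = 4.5, pos_x_2 = 12.5, pos_y_2 = 13, radius_2 = 2.5, height_2 = 3, pos_x_3 = 3, pos_y_3 = 11.5, pos_z_3 = 4, width_3 = 5, depth_3 = 3.5, pos_x_4 = 10.5, pos_y_4 = 3.5, pos_z_4 = 7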